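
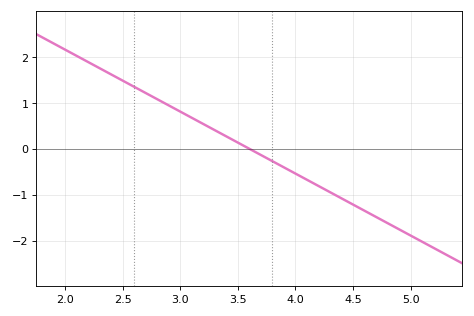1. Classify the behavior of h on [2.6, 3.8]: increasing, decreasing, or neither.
decreasing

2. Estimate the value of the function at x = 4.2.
-0.81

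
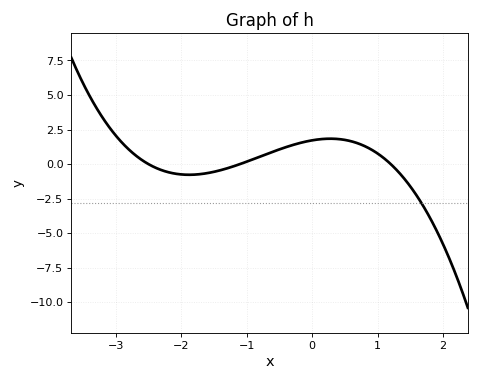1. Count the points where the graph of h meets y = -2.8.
1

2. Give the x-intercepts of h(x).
-2.5, -1.1, 1.2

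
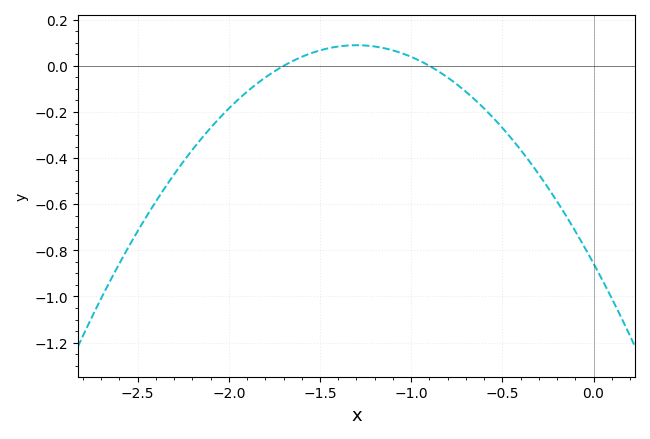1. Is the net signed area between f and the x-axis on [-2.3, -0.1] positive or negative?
negative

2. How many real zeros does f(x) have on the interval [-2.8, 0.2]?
2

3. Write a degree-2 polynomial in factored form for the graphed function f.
y = -0.56(x + 1.7)(x + 0.9)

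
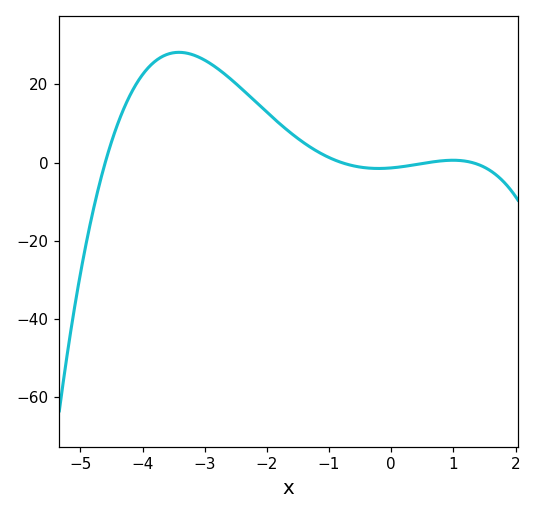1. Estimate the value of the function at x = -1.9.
11.4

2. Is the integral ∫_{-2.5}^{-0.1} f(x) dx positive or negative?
positive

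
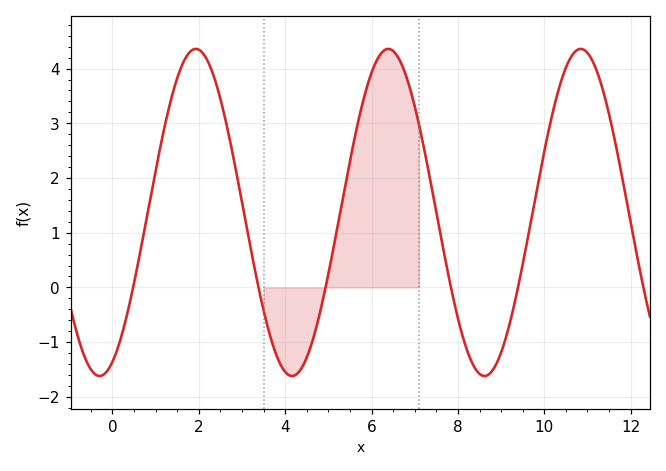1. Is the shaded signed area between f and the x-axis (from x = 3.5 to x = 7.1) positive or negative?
positive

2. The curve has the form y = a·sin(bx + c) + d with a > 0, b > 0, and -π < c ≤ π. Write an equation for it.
y = 2.99sin(1.41x - 1.15) + 1.37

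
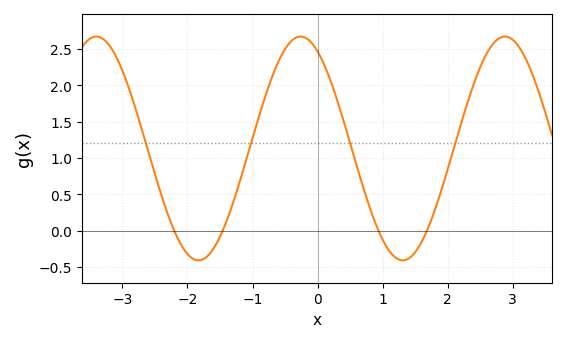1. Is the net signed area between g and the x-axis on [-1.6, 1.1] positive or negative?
positive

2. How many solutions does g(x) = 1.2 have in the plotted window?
4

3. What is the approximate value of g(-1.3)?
0.38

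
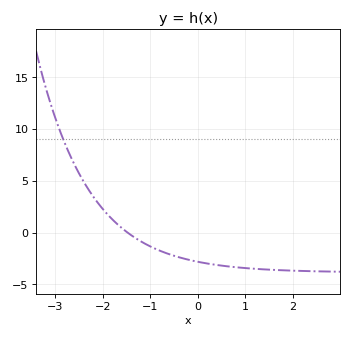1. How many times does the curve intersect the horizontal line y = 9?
1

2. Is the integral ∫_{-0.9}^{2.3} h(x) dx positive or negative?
negative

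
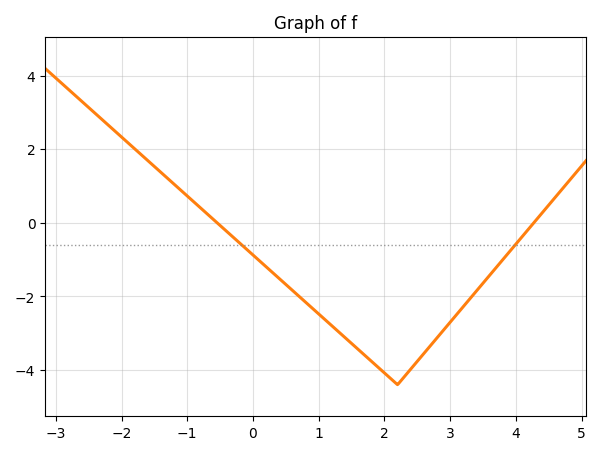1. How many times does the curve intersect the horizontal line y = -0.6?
2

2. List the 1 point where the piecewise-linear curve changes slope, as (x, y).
(2.2, -4.4)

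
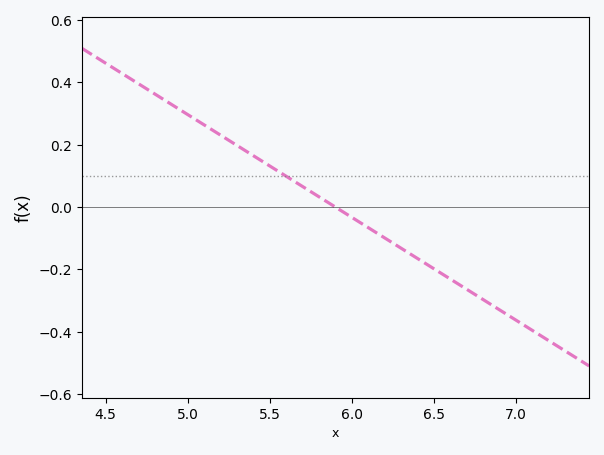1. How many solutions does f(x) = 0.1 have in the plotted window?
1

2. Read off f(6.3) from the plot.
-0.132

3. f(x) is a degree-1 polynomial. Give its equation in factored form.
y = -0.33(x - 5.9)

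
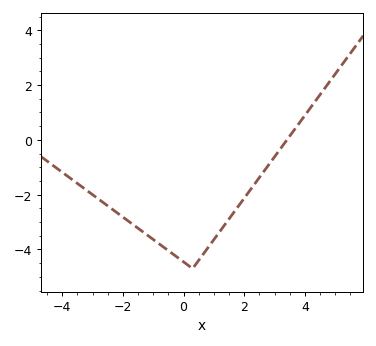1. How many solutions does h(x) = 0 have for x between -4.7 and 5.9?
1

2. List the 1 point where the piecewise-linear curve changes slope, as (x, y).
(0.3, -4.7)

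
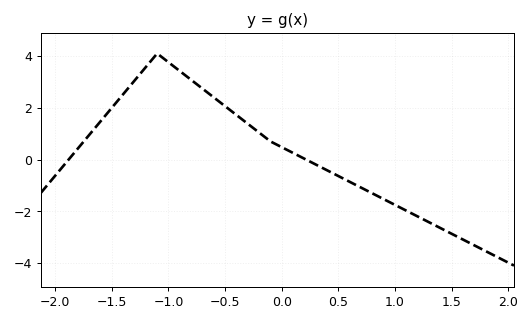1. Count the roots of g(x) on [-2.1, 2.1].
2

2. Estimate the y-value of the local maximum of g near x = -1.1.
4.1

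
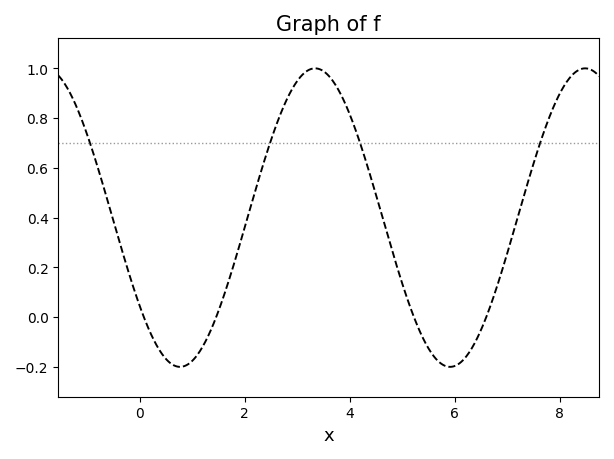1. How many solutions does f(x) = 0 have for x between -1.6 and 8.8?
4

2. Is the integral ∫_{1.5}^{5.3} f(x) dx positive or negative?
positive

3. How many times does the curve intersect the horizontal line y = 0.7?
4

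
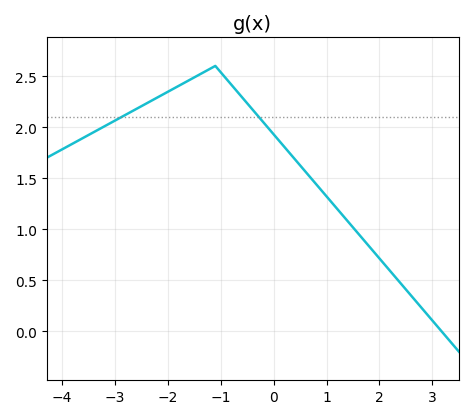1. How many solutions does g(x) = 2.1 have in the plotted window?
2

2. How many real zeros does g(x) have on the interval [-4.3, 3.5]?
1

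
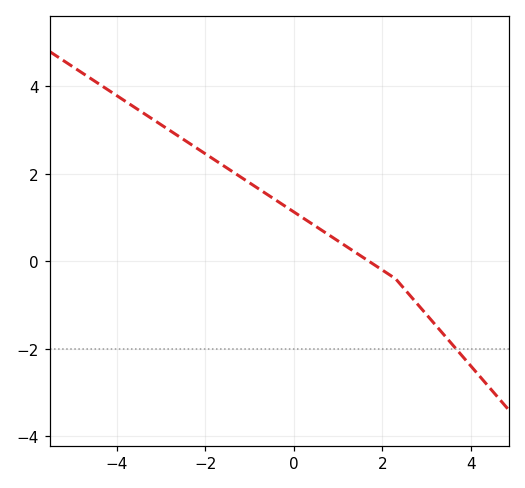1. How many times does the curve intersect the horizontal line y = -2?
1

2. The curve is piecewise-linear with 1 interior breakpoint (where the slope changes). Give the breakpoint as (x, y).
(2.3, -0.4)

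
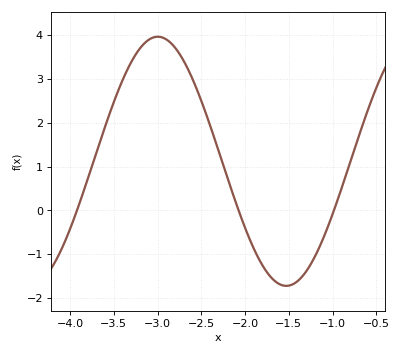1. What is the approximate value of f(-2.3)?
1.35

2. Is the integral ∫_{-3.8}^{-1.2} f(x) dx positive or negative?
positive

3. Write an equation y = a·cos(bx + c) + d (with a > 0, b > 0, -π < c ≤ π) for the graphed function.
y = 2.84cos(2.14x + 0.13) + 1.12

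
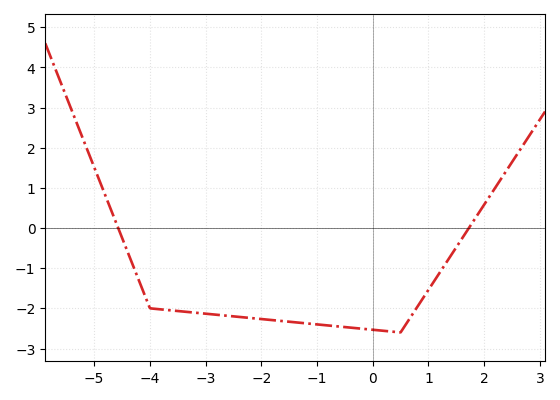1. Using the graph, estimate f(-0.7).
-2.4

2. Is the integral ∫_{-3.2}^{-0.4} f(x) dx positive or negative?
negative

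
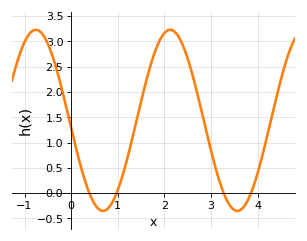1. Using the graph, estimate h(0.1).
0.9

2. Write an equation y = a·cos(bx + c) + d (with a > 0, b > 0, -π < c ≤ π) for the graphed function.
y = 1.79cos(2.2x + 1.7) + 1.44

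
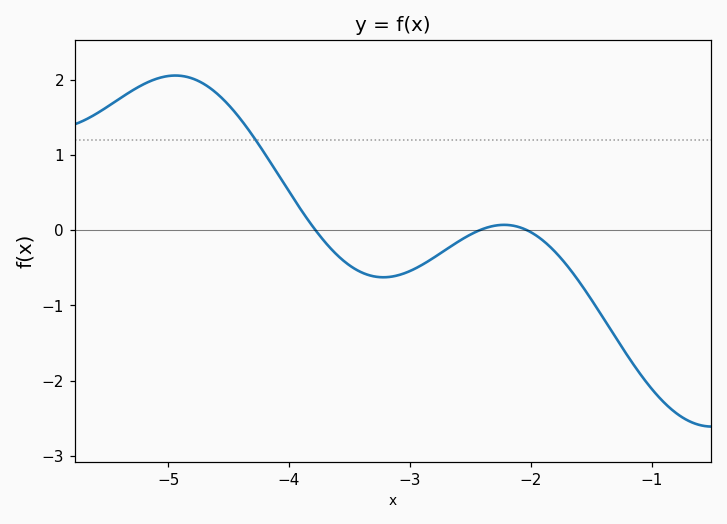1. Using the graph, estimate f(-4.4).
1.47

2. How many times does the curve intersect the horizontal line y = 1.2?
1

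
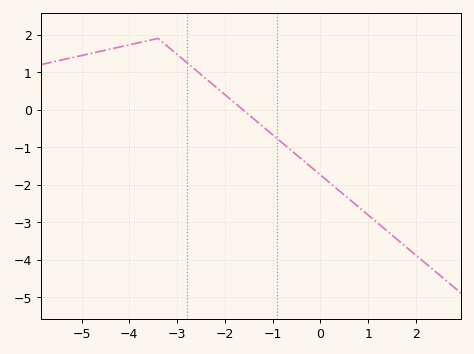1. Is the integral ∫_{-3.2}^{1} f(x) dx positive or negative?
negative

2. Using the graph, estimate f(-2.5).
0.9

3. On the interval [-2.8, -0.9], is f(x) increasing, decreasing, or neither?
decreasing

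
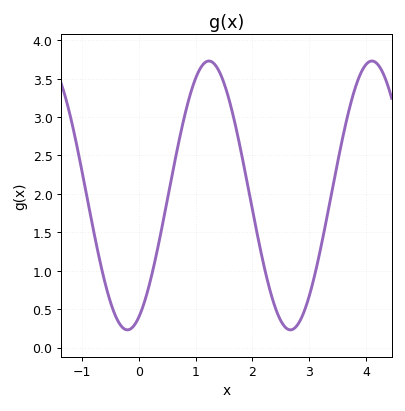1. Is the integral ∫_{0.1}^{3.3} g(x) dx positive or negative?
positive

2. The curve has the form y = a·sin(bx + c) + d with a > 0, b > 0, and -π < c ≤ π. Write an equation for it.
y = 1.75sin(2.19x - 1.13) + 1.98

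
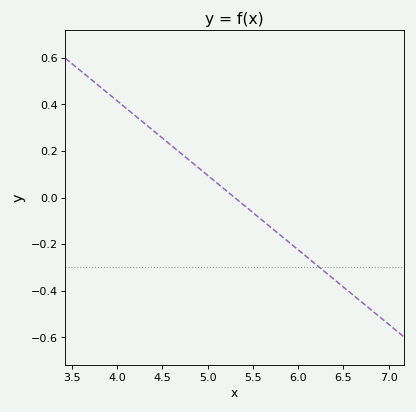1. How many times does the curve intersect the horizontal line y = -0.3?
1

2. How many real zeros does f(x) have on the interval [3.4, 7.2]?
1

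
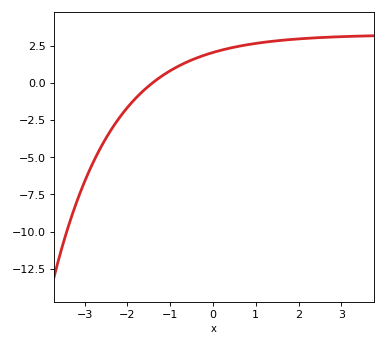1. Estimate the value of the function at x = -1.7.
-0.727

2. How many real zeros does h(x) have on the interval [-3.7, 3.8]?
1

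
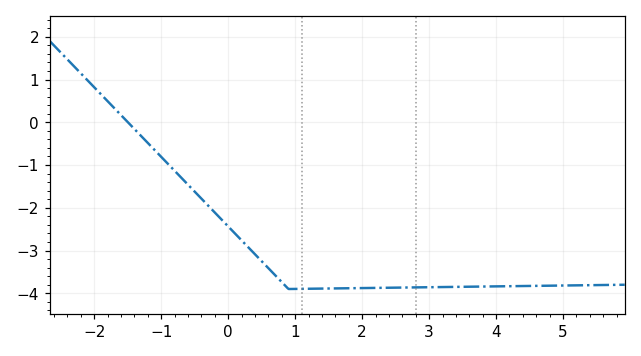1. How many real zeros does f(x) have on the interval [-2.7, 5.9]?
1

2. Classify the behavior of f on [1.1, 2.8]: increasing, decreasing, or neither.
increasing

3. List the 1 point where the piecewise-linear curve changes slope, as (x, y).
(0.9, -3.9)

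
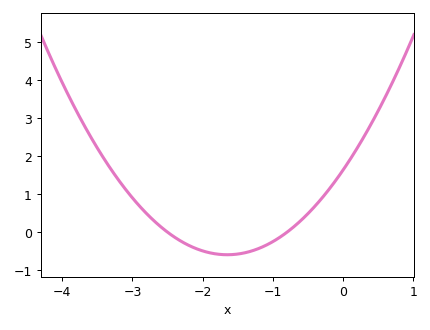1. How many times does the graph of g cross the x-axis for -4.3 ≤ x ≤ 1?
2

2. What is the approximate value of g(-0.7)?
0.1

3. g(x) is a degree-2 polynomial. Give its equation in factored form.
y = 0.82(x + 2.5)(x + 0.8)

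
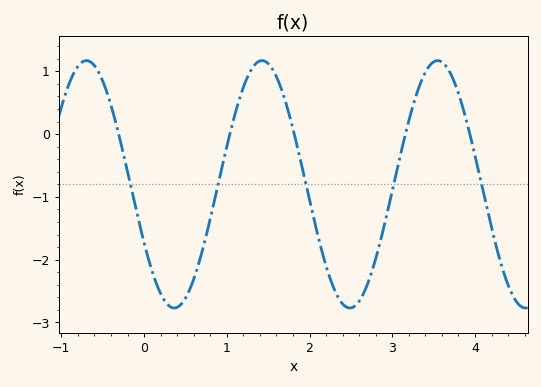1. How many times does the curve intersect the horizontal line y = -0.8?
5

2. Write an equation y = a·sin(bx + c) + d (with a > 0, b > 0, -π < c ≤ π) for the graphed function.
y = 1.97sin(3x - 2.6) - 0.8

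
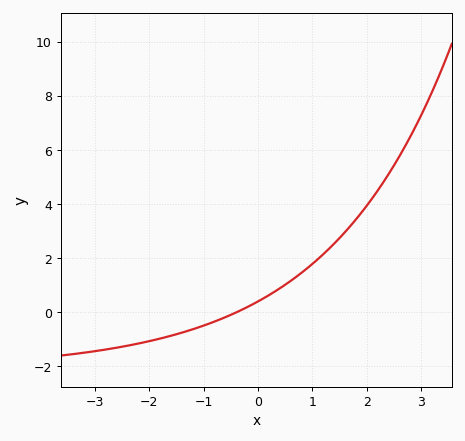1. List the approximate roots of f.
-0.395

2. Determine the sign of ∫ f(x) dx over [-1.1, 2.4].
positive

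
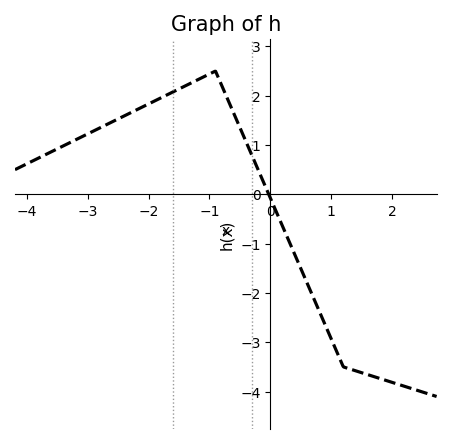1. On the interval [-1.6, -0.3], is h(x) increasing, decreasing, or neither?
neither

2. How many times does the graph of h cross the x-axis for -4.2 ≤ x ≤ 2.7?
1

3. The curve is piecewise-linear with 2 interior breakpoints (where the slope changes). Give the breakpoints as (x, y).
(-0.9, 2.5); (1.2, -3.5)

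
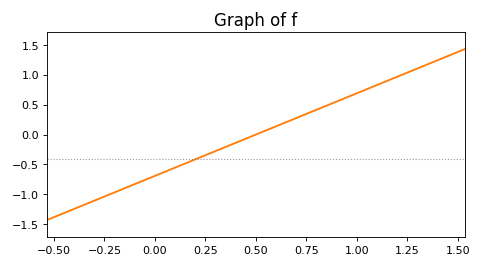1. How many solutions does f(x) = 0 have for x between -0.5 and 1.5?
1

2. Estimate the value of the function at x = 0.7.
0.3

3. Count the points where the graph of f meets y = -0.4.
1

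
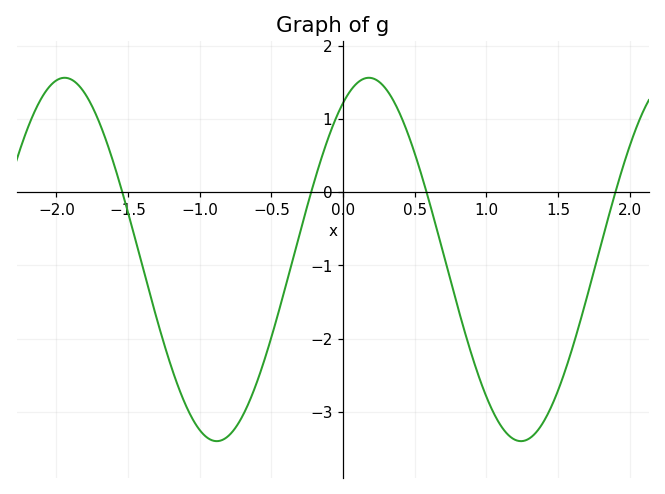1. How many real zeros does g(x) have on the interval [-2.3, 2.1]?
4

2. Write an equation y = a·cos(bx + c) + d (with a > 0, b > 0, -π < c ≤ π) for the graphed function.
y = 2.48cos(2.96x - 0.532) - 0.92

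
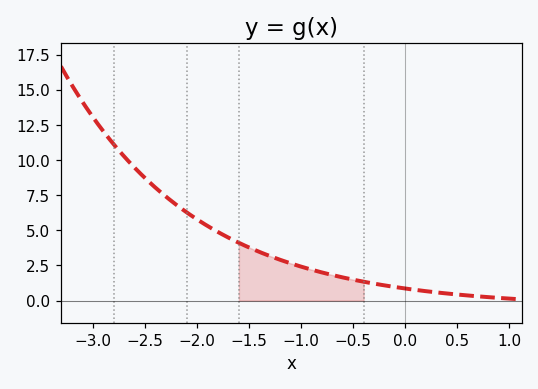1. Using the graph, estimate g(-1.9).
5.31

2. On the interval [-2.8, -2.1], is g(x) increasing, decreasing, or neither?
decreasing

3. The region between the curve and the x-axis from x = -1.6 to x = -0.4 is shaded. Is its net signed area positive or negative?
positive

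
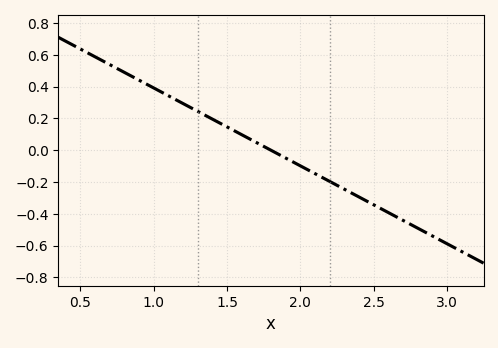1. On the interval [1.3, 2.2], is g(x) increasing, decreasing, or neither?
decreasing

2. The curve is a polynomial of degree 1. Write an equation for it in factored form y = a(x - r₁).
y = -0.49(x - 1.8)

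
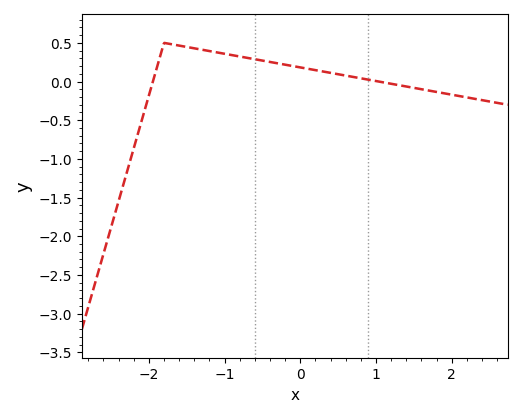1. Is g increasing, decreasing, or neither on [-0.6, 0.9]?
decreasing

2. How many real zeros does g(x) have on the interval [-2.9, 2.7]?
2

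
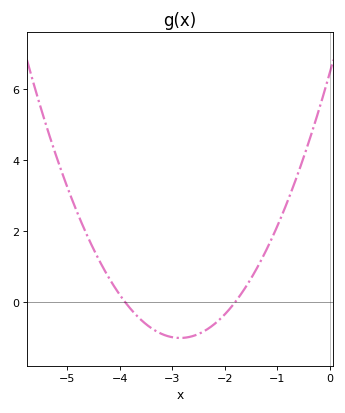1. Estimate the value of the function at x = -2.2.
-0.6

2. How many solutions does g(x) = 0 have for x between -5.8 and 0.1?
2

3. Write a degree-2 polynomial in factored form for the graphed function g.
y = 0.92(x + 3.9)(x + 1.8)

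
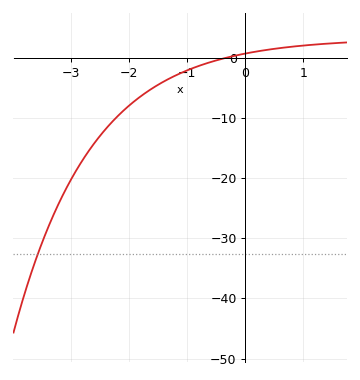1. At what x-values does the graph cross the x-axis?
-0.337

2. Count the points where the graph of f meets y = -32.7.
1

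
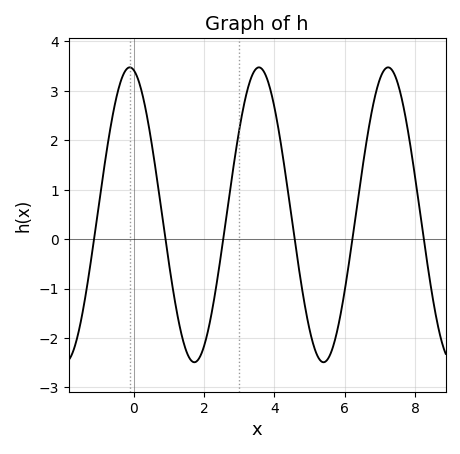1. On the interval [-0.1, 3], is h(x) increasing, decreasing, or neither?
neither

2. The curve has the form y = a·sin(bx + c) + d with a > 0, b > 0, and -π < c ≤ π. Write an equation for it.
y = 2.98sin(1.7x + 1.8) + 0.49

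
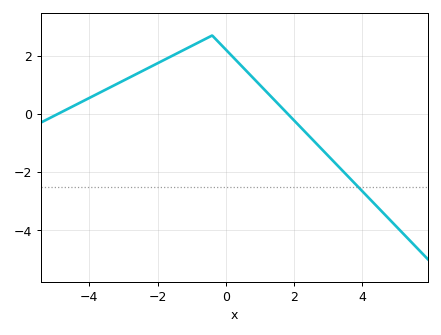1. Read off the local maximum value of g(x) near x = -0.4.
2.6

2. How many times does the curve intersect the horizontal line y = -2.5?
1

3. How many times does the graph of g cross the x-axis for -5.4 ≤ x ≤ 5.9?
2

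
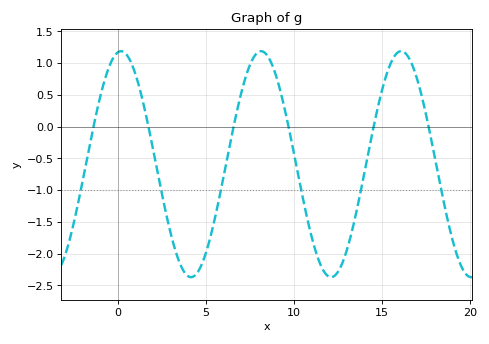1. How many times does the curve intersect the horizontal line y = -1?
6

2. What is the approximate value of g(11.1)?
-1.85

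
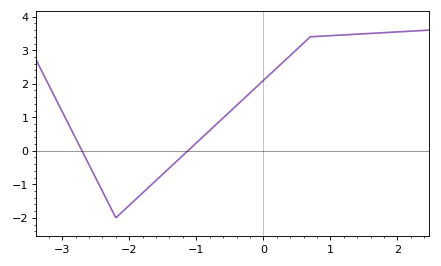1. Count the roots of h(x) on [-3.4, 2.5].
2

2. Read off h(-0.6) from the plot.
0.979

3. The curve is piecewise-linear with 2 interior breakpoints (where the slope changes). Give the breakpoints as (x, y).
(-2.2, -2); (0.7, 3.4)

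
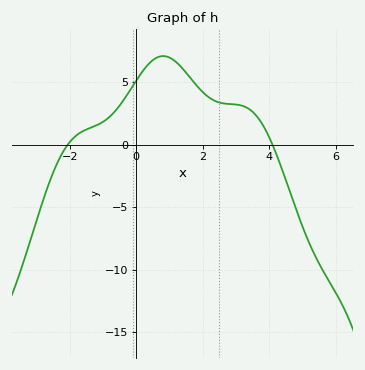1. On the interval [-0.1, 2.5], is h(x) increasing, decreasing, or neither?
neither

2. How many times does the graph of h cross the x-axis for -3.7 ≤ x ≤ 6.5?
2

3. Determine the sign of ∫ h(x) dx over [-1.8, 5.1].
positive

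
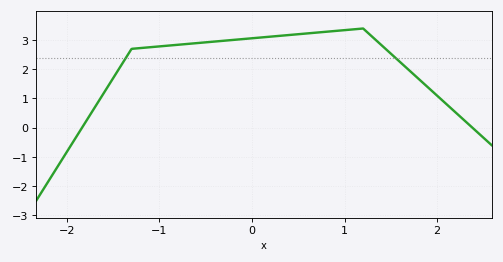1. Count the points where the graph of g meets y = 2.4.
2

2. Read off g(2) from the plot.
1.1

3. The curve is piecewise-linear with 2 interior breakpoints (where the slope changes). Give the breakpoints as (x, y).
(-1.3, 2.7); (1.2, 3.4)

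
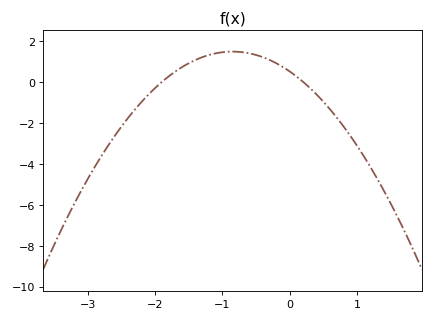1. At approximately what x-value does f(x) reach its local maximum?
-0.8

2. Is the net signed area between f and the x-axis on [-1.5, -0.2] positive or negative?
positive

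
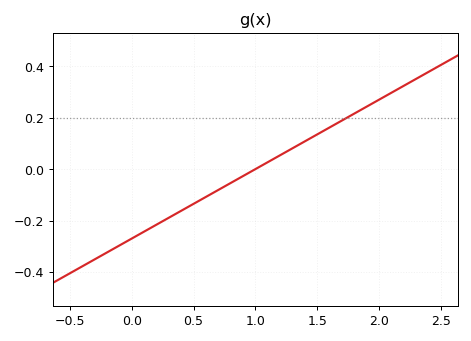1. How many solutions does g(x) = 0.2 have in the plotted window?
1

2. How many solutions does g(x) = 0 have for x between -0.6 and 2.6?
1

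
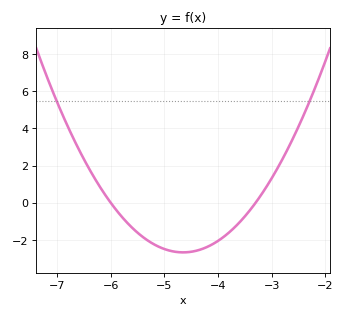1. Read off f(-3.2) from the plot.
0.412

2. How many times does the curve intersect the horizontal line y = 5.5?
2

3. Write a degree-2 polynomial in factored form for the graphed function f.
y = 1.47(x + 6)(x + 3.3)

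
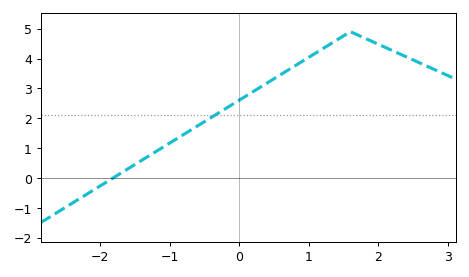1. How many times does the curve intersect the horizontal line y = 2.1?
1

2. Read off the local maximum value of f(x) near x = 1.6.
4.9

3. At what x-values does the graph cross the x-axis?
-1.81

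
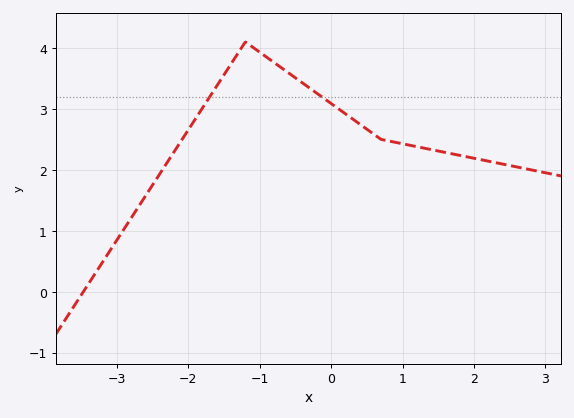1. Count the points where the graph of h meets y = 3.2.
2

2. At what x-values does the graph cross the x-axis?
-3.47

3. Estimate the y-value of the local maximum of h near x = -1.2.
4.1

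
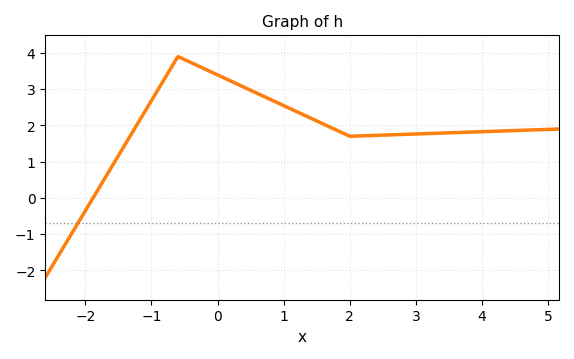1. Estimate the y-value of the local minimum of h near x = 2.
1.7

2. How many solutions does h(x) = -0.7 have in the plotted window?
1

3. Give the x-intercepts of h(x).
-1.88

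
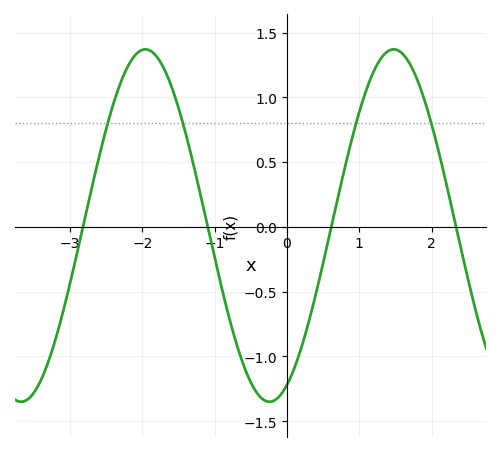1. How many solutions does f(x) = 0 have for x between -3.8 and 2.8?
4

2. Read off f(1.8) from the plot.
1.15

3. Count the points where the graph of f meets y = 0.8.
4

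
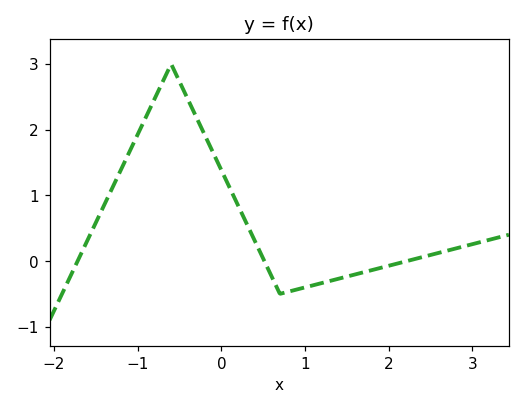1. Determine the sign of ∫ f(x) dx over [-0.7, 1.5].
positive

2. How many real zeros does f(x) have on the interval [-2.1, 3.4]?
3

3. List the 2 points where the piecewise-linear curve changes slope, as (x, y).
(-0.6, 3); (0.7, -0.5)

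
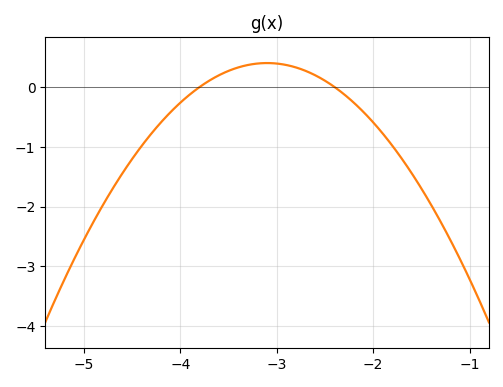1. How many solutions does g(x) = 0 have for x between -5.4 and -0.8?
2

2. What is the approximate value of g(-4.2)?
-0.59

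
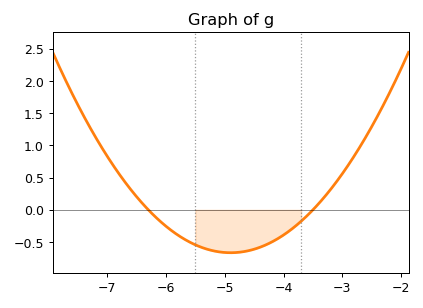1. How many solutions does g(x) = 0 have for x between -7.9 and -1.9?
2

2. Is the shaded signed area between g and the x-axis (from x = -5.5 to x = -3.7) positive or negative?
negative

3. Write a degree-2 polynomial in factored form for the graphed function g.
y = 0.34(x + 6.3)(x + 3.5)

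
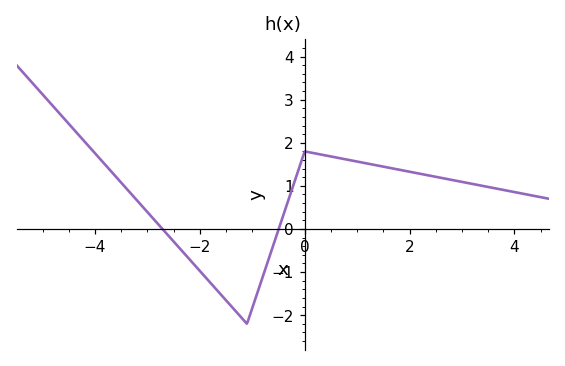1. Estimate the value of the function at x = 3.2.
1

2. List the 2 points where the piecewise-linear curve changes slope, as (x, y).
(-1.1, -2.2); (0, 1.8)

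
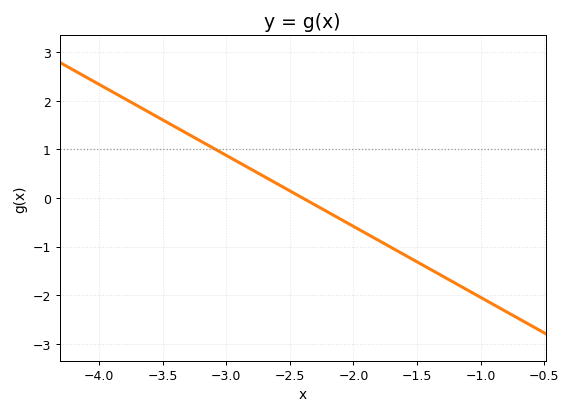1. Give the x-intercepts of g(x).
-2.4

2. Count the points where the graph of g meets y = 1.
1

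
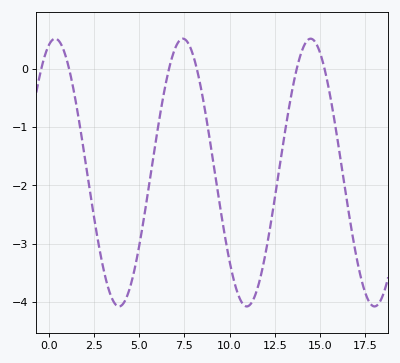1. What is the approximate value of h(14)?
0.3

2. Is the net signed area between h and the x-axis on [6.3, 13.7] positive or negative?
negative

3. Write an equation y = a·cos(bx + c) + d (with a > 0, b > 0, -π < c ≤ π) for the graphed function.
y = 2.29cos(0.89x - 0.32) - 1.78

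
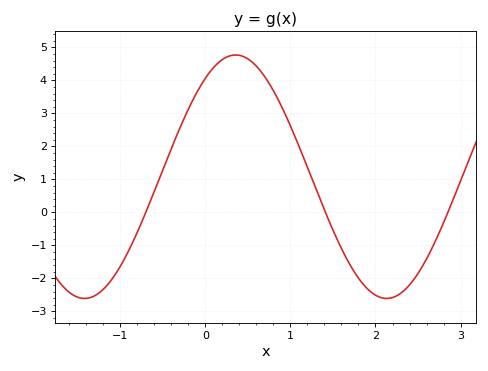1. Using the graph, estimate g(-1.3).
-2.53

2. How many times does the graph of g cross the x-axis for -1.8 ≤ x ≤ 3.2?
3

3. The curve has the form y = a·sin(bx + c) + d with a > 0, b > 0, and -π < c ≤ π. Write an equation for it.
y = 3.69sin(1.77x + 0.94) + 1.08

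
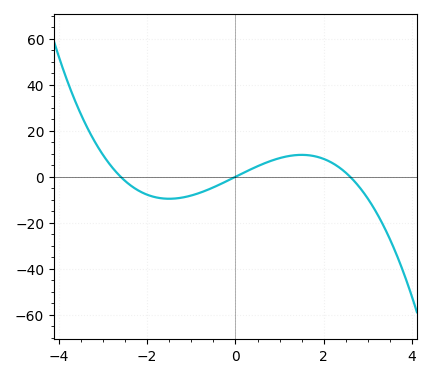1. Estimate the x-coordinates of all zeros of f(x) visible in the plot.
-2.6, 0, 2.6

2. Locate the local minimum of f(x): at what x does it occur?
-1.5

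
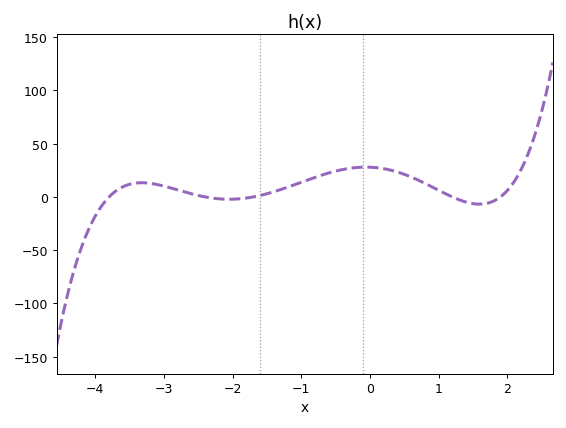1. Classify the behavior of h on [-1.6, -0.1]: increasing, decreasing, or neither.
increasing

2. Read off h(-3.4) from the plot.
15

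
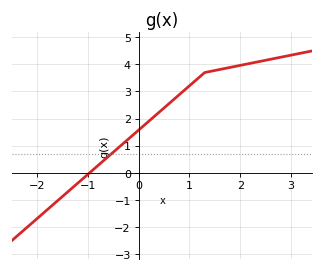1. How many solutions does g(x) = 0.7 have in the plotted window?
1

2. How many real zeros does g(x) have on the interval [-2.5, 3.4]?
1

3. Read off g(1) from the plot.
3.21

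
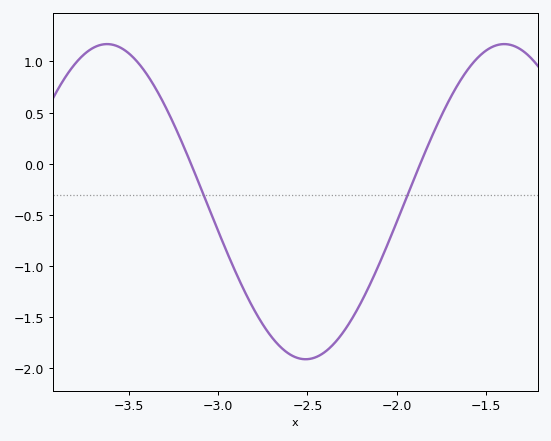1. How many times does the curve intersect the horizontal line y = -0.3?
2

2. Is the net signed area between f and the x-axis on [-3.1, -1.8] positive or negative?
negative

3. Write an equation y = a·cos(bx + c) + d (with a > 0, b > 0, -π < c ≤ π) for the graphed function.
y = 1.54cos(2.83x - 2.32) - 0.37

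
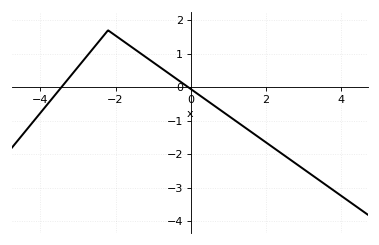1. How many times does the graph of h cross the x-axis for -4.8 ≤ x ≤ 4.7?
2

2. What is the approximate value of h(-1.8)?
1.38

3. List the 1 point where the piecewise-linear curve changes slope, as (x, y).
(-2.2, 1.7)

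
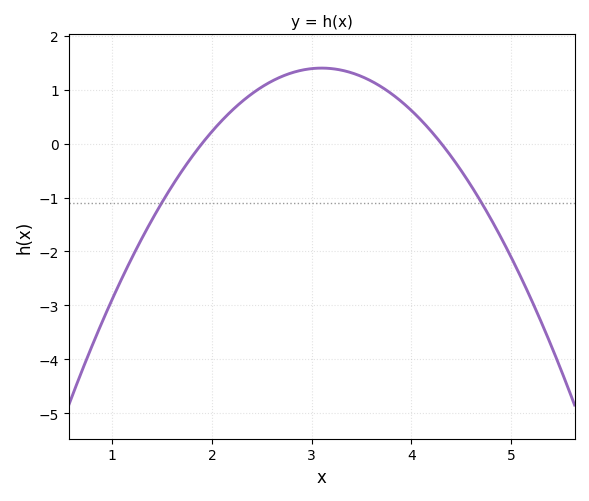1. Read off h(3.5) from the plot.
1.24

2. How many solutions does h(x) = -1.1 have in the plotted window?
2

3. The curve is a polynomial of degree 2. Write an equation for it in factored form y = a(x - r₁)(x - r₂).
y = -0.97(x - 1.9)(x - 4.3)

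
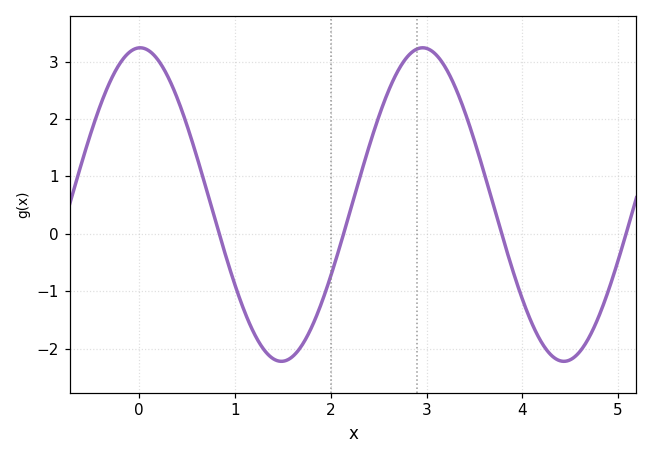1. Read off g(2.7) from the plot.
2.8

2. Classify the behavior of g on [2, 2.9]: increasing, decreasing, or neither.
increasing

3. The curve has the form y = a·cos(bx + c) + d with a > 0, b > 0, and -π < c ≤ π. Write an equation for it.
y = 2.73cos(2.1x - 0.02) + 0.51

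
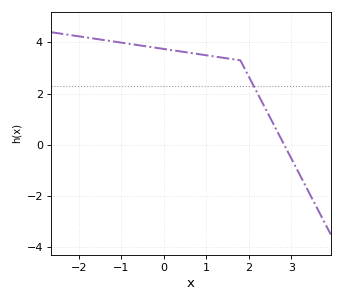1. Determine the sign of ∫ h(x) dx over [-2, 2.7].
positive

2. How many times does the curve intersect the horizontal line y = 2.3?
1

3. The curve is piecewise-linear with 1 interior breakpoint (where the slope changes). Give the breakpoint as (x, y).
(1.8, 3.3)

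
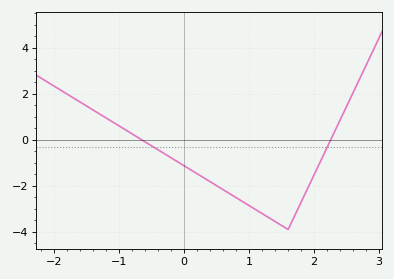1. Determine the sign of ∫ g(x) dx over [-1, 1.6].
negative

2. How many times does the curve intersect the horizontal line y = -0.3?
2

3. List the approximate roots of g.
-0.657, 2.26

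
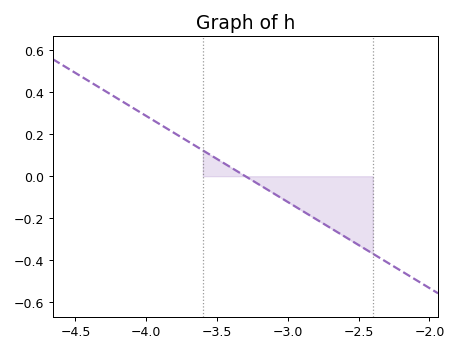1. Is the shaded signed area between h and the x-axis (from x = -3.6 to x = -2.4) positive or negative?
negative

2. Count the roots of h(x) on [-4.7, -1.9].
1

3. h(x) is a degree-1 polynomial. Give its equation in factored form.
y = -0.41(x + 3.3)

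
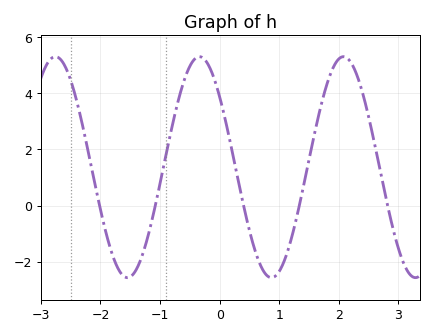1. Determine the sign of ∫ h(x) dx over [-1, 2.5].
positive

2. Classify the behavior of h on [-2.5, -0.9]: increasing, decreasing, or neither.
neither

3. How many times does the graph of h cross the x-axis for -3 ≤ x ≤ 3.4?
5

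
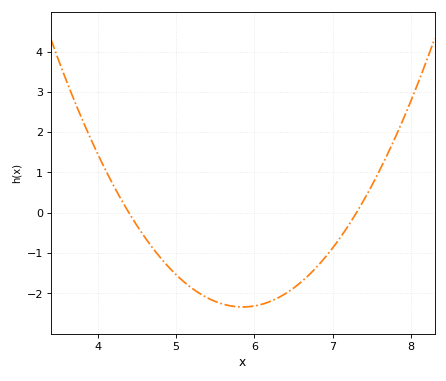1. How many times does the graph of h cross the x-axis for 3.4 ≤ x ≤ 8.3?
2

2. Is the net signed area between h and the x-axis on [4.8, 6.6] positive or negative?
negative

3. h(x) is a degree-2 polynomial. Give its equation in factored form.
y = 1.11(x - 4.4)(x - 7.3)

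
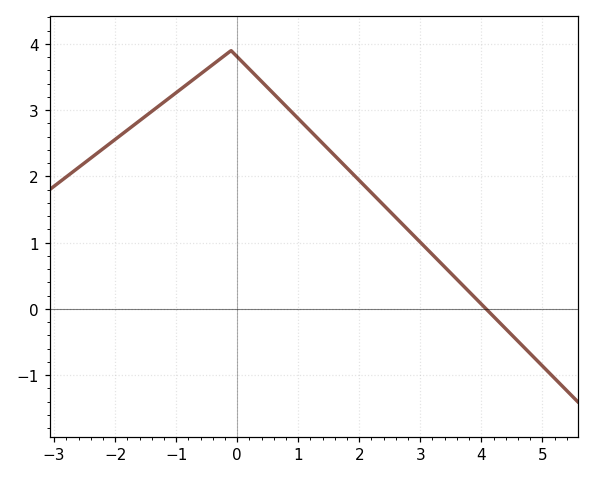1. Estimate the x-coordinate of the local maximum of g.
-0.2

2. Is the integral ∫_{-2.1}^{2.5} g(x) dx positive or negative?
positive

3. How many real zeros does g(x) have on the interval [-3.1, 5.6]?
1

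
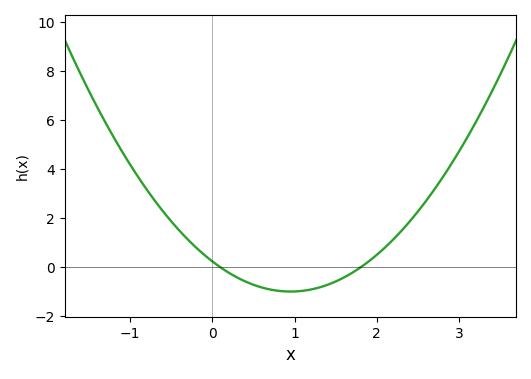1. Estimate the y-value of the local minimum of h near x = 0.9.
-1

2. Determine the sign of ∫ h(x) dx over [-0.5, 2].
negative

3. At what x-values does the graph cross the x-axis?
0.1, 1.8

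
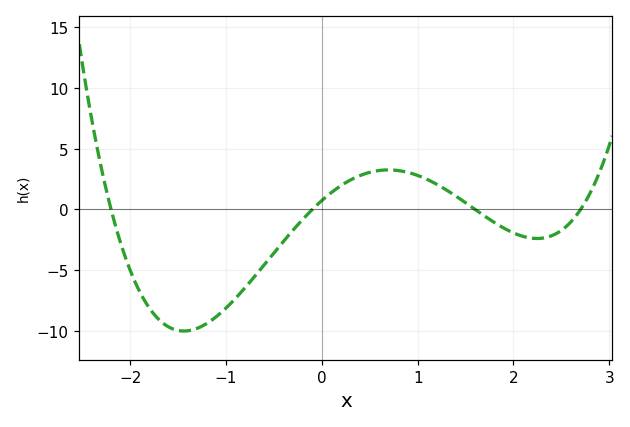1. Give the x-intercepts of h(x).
-2.2, -0.1, 1.6, 2.7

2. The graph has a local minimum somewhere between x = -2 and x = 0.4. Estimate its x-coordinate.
-1.44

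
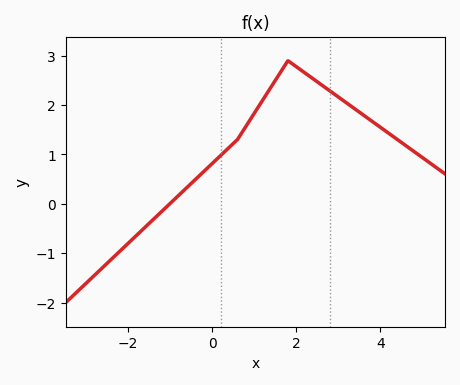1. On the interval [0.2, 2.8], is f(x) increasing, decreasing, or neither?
neither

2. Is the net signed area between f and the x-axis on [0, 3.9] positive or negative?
positive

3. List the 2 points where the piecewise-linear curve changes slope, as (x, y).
(0.6, 1.3); (1.8, 2.9)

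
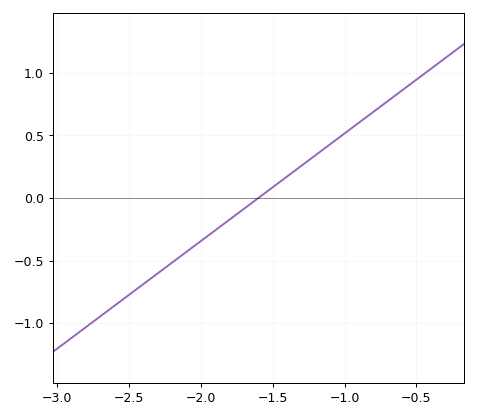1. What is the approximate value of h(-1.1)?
0.45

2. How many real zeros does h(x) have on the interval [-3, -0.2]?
1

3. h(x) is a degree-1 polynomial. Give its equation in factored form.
y = 0.86(x + 1.6)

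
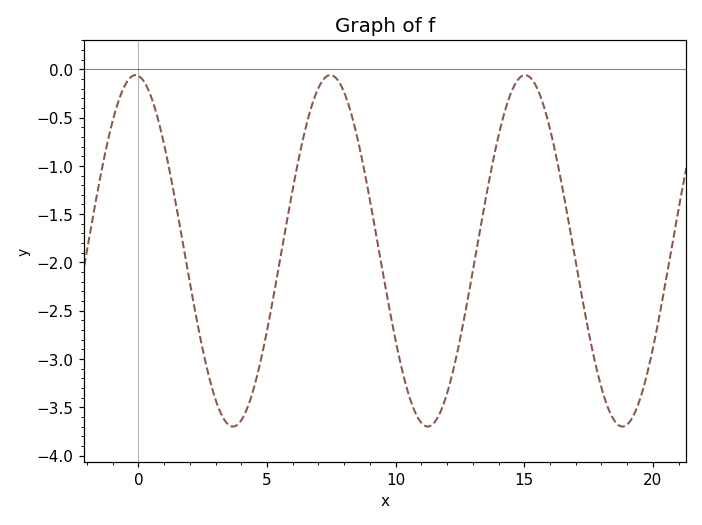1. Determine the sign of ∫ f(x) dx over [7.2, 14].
negative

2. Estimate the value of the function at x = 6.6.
-0.505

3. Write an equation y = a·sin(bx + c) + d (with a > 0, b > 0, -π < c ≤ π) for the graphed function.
y = 1.82sin(0.83x + 1.66) - 1.88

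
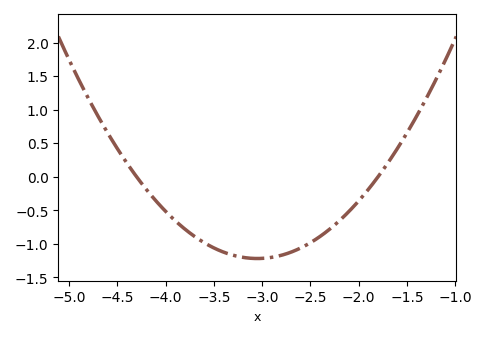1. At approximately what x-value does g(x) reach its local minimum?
-3.05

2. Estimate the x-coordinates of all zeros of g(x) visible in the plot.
-4.3, -1.8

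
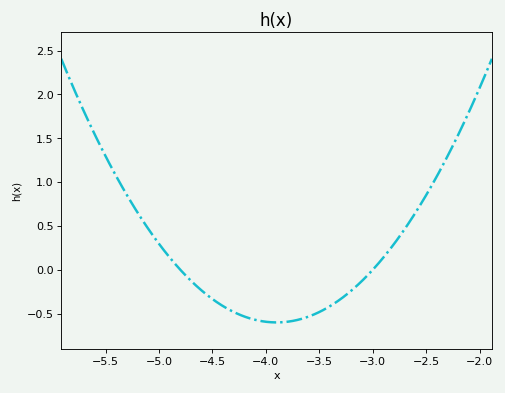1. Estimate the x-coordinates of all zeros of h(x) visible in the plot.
-4.8, -3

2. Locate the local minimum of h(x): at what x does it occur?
-3.9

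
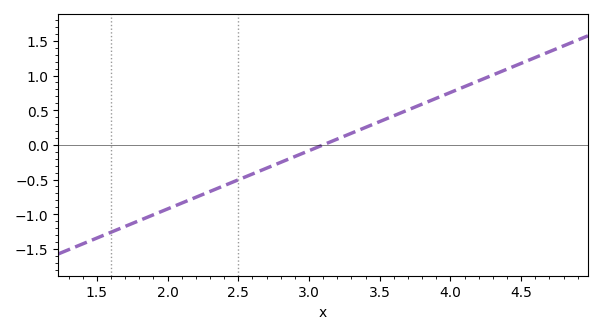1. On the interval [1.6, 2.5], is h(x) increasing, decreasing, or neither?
increasing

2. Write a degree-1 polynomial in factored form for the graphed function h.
y = 0.84(x - 3.1)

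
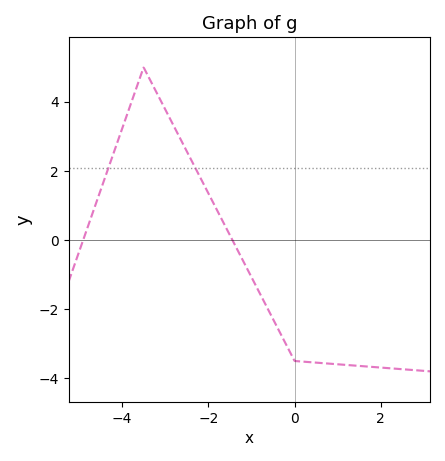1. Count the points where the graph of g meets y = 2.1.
2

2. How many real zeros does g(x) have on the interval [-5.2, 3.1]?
2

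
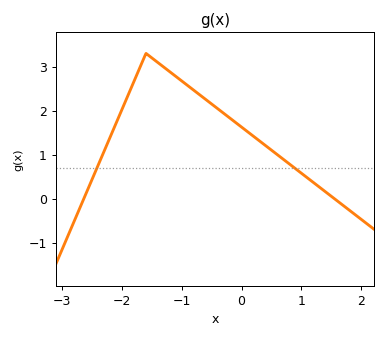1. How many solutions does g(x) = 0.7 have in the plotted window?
2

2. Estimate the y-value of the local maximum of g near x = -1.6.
3.3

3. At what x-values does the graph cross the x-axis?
-2.6, 1.6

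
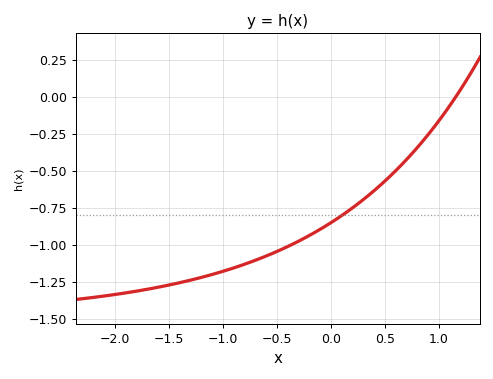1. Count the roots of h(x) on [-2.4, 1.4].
1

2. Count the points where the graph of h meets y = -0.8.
1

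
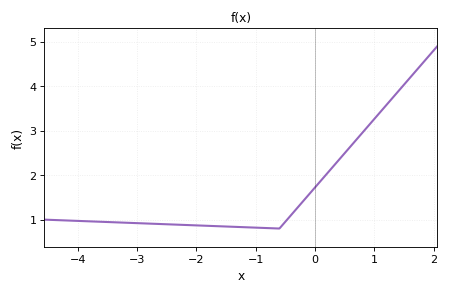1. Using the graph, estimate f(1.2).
3.6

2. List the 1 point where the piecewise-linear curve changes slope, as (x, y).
(-0.6, 0.8)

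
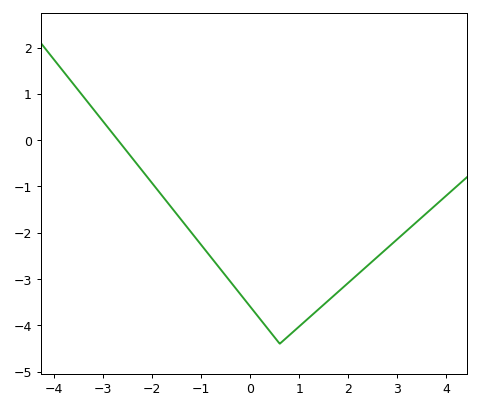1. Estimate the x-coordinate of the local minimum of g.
0.6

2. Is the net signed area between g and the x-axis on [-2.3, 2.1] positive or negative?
negative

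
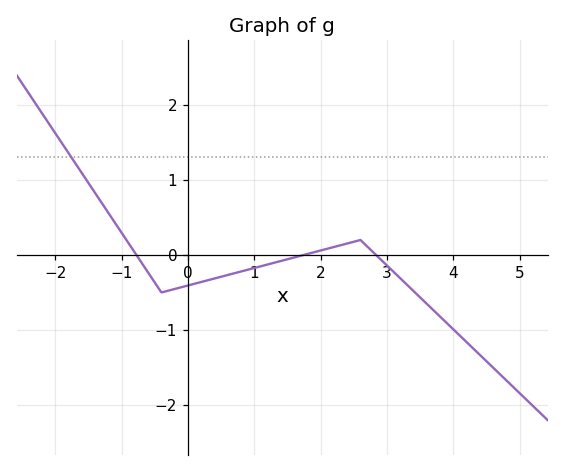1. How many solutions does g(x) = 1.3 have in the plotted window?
1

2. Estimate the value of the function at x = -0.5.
-0.4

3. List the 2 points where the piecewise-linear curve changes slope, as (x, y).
(-0.4, -0.5); (2.6, 0.2)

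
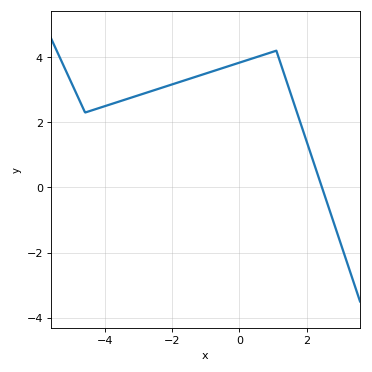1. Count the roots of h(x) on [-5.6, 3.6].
1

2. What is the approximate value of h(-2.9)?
2.8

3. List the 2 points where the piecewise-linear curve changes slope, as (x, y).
(-4.6, 2.3); (1.1, 4.2)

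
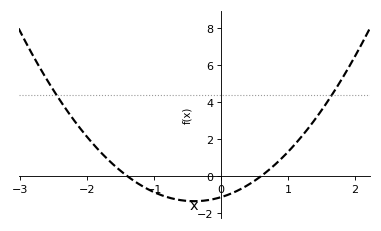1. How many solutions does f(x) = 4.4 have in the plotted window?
2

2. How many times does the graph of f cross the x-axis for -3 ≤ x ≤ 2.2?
2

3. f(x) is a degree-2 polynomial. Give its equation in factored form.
y = 1.36(x + 1.4)(x - 0.6)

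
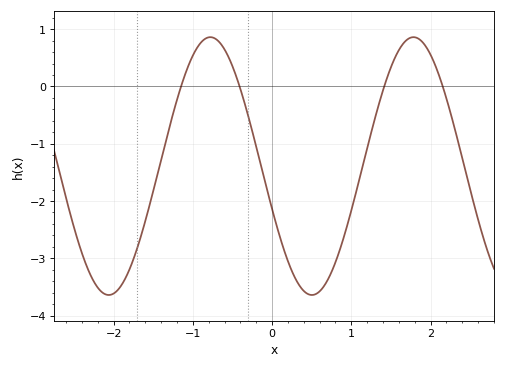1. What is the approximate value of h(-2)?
-3.61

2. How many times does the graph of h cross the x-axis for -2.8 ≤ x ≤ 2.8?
4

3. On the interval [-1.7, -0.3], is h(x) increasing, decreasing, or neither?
neither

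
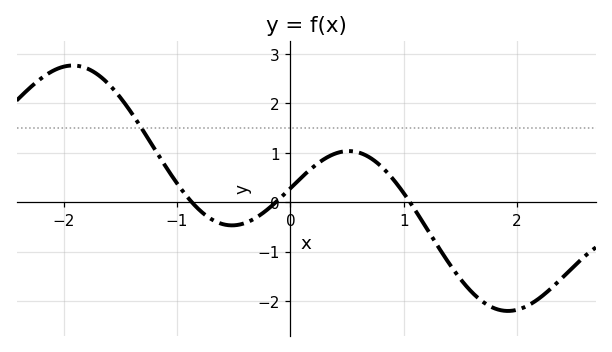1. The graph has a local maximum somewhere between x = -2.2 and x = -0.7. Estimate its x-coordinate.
-1.92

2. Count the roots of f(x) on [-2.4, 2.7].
3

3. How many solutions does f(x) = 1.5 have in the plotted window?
1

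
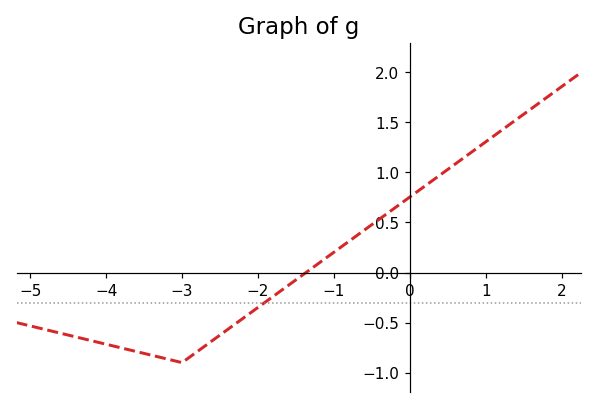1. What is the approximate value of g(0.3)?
0.919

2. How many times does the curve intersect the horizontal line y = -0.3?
1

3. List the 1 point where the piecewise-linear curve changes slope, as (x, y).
(-3, -0.9)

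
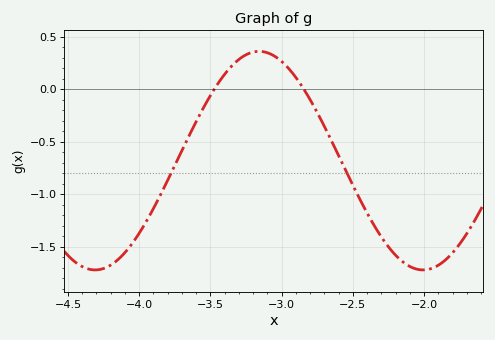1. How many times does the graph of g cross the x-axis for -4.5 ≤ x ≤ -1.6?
2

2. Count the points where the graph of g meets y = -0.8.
2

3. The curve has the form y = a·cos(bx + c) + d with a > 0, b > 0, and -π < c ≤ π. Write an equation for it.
y = 1.04cos(2.7x + 2.3) - 0.68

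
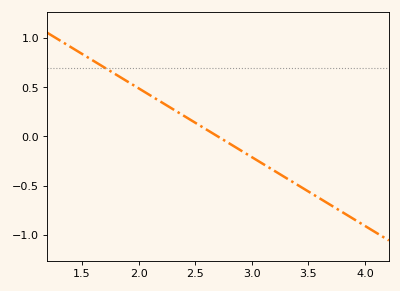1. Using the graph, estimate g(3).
-0.2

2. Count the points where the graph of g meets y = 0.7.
1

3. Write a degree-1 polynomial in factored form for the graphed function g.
y = -0.7(x - 2.7)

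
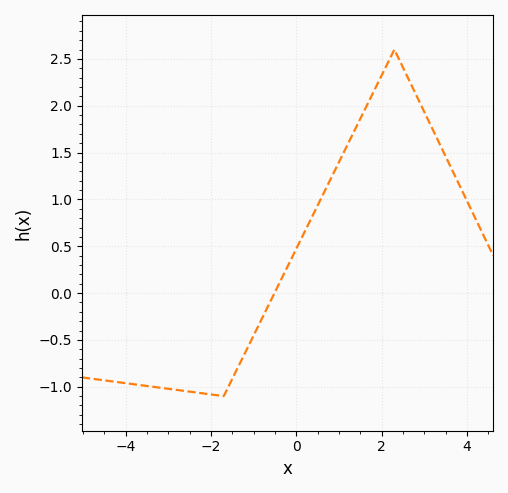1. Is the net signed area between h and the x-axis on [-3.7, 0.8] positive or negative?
negative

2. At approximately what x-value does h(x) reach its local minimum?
-1.7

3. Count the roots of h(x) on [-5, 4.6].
1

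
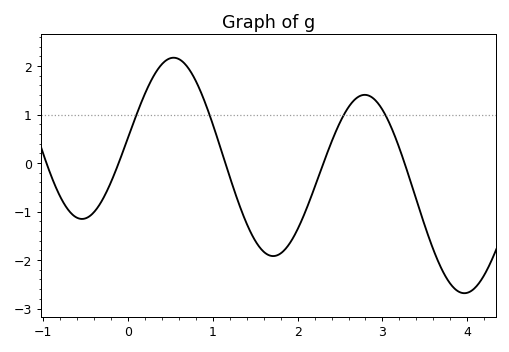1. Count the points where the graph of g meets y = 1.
4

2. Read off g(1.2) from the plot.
-0.277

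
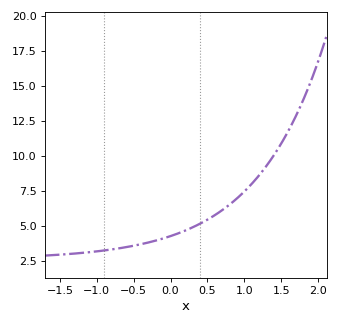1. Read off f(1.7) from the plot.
12.9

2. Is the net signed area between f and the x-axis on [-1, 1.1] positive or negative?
positive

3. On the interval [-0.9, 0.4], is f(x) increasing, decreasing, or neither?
increasing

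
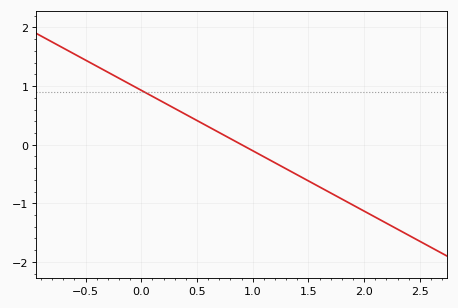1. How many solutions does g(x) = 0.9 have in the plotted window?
1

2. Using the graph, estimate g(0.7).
0.2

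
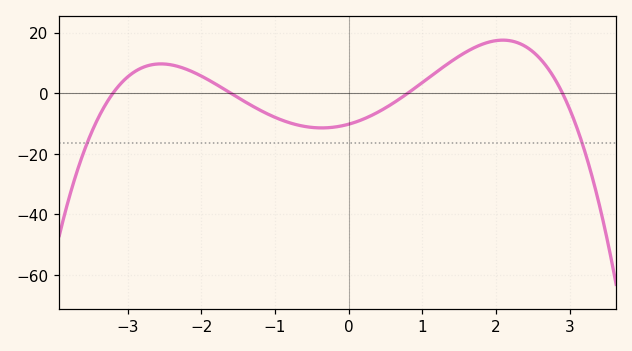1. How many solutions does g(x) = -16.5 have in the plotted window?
2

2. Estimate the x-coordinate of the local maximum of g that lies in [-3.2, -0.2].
-2.6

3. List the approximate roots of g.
-3.2, -1.6, 0.8, 2.8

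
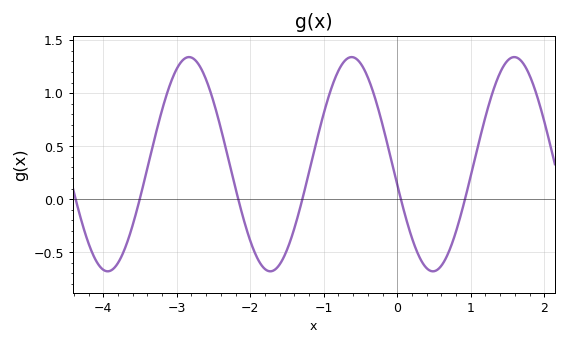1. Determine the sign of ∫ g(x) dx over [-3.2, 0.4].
positive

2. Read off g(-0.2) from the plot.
0.701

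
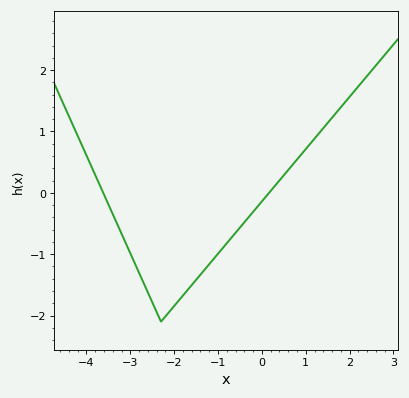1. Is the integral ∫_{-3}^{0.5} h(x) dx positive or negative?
negative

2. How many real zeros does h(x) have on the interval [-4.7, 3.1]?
2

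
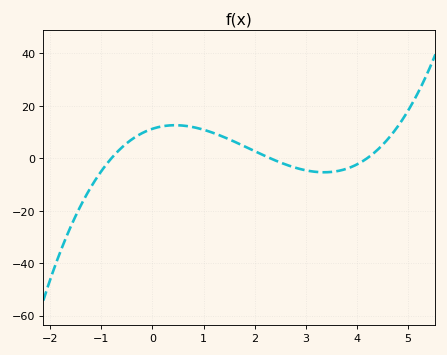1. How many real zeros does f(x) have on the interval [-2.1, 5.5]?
3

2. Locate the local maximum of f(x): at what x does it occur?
0.4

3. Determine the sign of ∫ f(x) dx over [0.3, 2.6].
positive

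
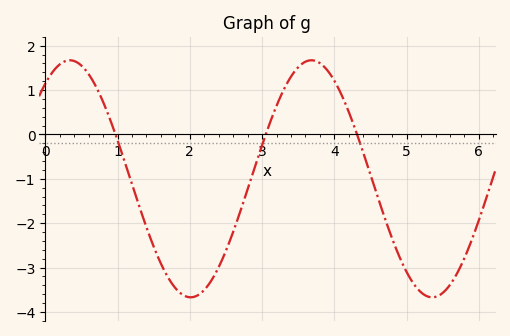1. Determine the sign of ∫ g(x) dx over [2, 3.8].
negative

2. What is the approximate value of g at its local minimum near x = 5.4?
-3.7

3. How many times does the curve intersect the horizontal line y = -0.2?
3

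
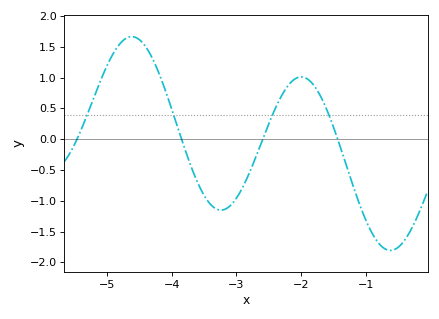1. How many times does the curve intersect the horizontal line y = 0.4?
4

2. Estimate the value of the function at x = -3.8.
-0.147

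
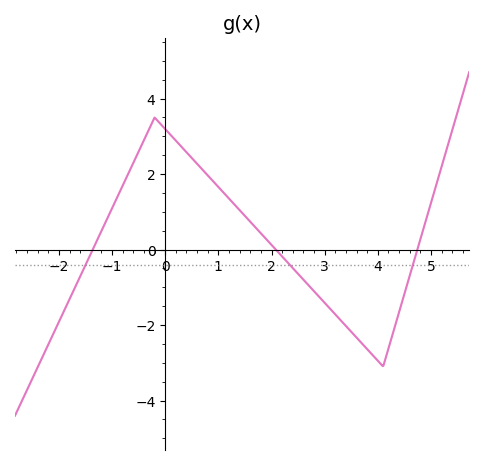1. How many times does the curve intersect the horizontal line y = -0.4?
3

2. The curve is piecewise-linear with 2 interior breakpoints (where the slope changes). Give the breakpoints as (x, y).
(-0.2, 3.5); (4.1, -3.1)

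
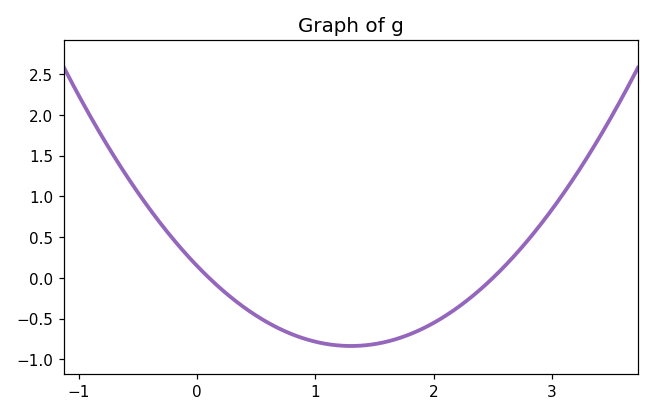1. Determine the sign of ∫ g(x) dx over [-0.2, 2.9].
negative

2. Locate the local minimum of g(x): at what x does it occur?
1.3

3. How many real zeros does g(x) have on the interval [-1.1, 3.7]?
2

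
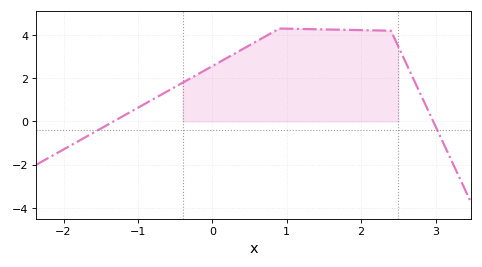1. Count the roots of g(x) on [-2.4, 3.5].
2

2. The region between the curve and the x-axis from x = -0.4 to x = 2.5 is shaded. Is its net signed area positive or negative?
positive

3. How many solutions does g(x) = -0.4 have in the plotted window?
2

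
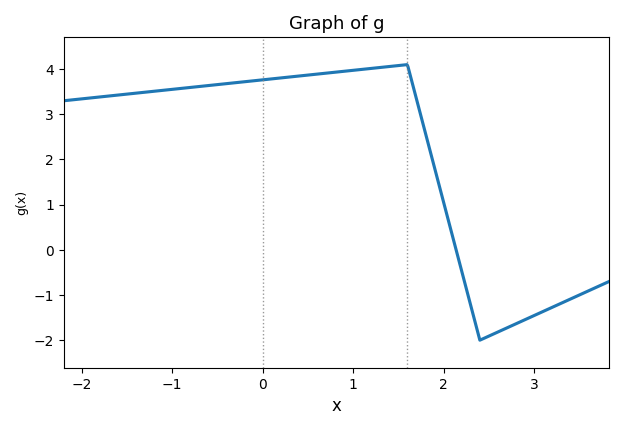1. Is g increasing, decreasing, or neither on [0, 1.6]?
increasing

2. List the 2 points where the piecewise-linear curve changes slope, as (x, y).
(1.6, 4.1); (2.4, -2)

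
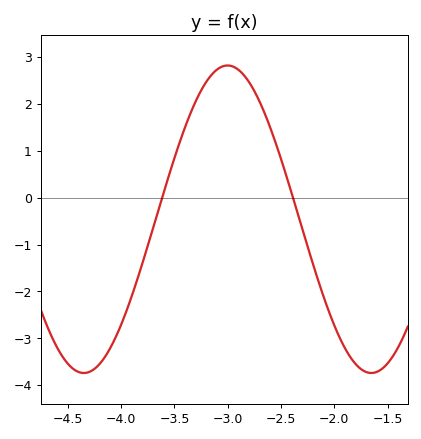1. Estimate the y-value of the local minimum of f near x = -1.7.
-3.74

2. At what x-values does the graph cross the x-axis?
-3.62, -2.39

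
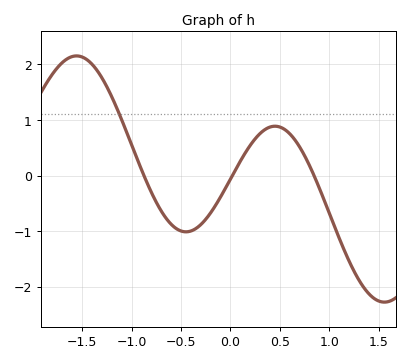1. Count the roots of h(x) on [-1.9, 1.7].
3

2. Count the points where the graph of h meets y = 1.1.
1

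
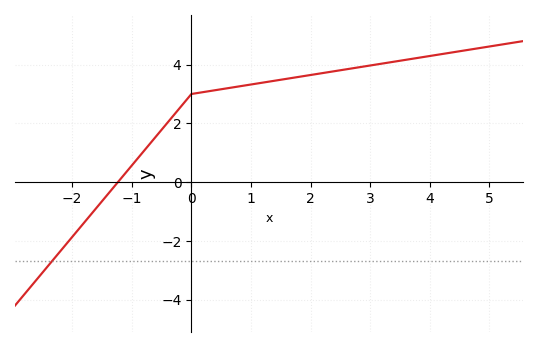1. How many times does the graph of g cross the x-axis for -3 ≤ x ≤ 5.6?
1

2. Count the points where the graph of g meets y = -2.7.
1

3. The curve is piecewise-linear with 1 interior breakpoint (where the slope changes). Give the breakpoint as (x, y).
(0, 3)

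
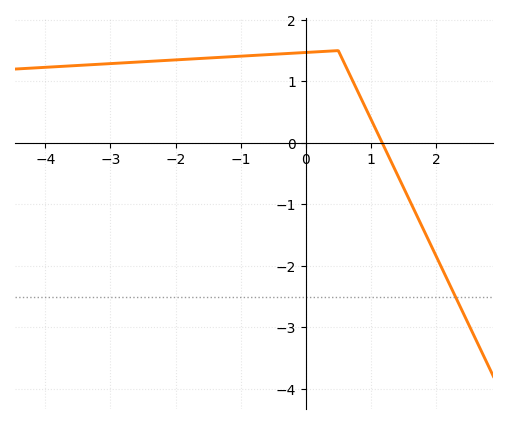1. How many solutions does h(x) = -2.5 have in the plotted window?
1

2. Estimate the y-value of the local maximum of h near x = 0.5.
1.5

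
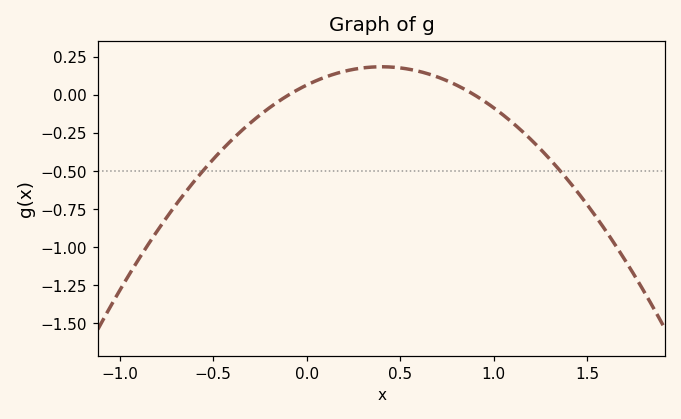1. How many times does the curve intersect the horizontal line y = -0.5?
2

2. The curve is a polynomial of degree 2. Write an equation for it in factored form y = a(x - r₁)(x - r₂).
y = -0.75(x + 0.1)(x - 0.9)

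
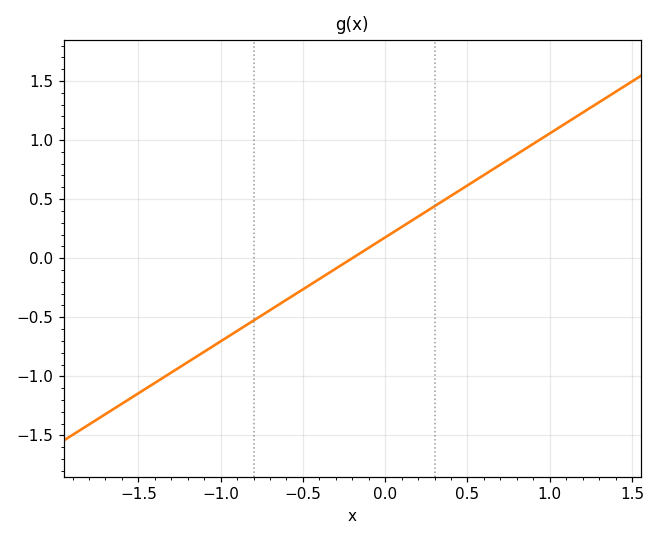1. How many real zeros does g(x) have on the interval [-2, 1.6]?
1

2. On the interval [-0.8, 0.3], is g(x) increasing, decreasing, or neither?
increasing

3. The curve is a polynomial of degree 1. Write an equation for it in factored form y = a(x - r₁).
y = 0.88(x + 0.2)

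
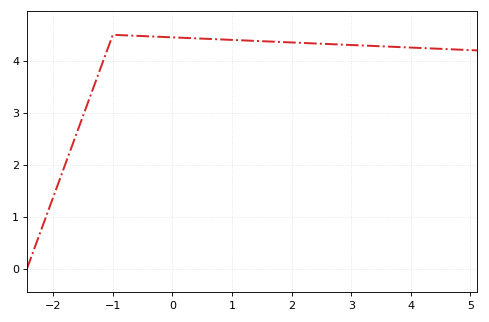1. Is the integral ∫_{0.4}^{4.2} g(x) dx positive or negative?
positive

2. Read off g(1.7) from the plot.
4.37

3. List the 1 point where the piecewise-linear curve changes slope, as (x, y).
(-1, 4.5)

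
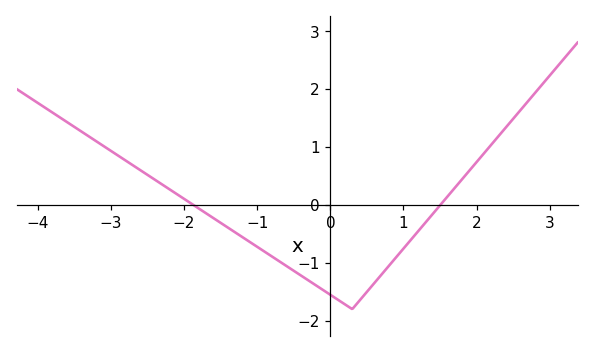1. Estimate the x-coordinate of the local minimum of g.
0.4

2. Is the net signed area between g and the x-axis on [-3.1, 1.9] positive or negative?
negative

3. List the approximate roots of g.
-1.8, 1.6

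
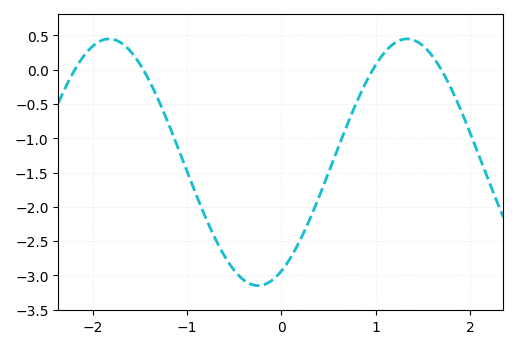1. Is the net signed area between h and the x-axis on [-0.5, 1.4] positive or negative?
negative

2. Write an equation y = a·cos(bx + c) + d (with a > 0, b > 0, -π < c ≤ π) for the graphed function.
y = 1.8cos(2x - 2.6) - 1.35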